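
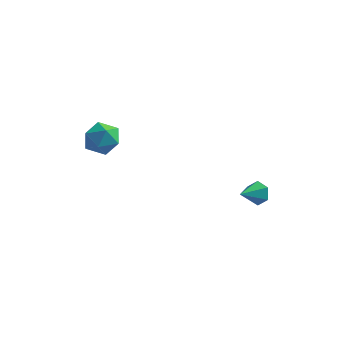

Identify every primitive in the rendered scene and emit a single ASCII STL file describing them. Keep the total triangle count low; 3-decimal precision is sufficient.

solid 
facet normal 0.009 0.838 0.546
outer loop
vertex -4.128 -2.05 3.21
vertex -4.282 -2.698 4.207
vertex -3.175 -2.455 3.815
endloop
endfacet
facet normal 0.412 0.910 -0.039
outer loop
vertex -4.128 -2.05 3.21
vertex -3.175 -2.455 3.815
vertex -3.188 -2.501 2.618
endloop
endfacet
facet normal -0.002 0.794 -0.608
outer loop
vertex -4.128 -2.05 3.21
vertex -3.188 -2.501 2.618
vertex -4.302 -2.772 2.269
endloop
endfacet
facet normal -0.662 0.649 -0.375
outer loop
vertex -4.128 -2.05 3.21
vertex -4.302 -2.772 2.269
vertex -4.978 -2.894 3.251
endloop
endfacet
facet normal -0.655 0.676 0.338
outer loop
vertex -4.128 -2.05 3.21
vertex -4.978 -2.894 3.251
vertex -4.282 -2.698 4.207
endloop
endfacet
facet normal 0.914 0.404 -0.025
outer loop
vertex -3.188 -2.501 2.618
vertex -3.175 -2.455 3.815
vertex -2.762 -3.426 3.249
endloop
endfacet
facet normal 0.263 0.287 0.921
outer loop
vertex -3.175 -2.455 3.815
vertex -4.282 -2.698 4.207
vertex -3.438 -3.548 4.231
endloop
endfacet
facet normal -0.811 0.026 0.585
outer loop
vertex -4.282 -2.698 4.207
vertex -4.978 -2.894 3.251
vertex -4.552 -3.819 3.882
endloop
endfacet
facet normal -0.822 -0.018 -0.568
outer loop
vertex -4.978 -2.894 3.251
vertex -4.302 -2.772 2.269
vertex -4.565 -3.865 2.685
endloop
endfacet
facet normal 0.244 0.215 -0.946
outer loop
vertex -4.302 -2.772 2.269
vertex -3.188 -2.501 2.618
vertex -3.458 -3.622 2.293
endloop
endfacet
facet normal 0.662 -0.649 0.375
outer loop
vertex -3.612 -4.27 3.29
vertex -2.762 -3.426 3.249
vertex -3.438 -3.548 4.231
endloop
endfacet
facet normal 0.002 -0.794 0.608
outer loop
vertex -3.612 -4.27 3.29
vertex -3.438 -3.548 4.231
vertex -4.552 -3.819 3.882
endloop
endfacet
facet normal -0.412 -0.910 0.039
outer loop
vertex -3.612 -4.27 3.29
vertex -4.552 -3.819 3.882
vertex -4.565 -3.865 2.685
endloop
endfacet
facet normal -0.009 -0.838 -0.546
outer loop
vertex -3.612 -4.27 3.29
vertex -4.565 -3.865 2.685
vertex -3.458 -3.622 2.293
endloop
endfacet
facet normal 0.655 -0.676 -0.338
outer loop
vertex -3.612 -4.27 3.29
vertex -3.458 -3.622 2.293
vertex -2.762 -3.426 3.249
endloop
endfacet
facet normal 0.822 0.018 0.568
outer loop
vertex -3.438 -3.548 4.231
vertex -2.762 -3.426 3.249
vertex -3.175 -2.455 3.815
endloop
endfacet
facet normal -0.244 -0.215 0.946
outer loop
vertex -4.552 -3.819 3.882
vertex -3.438 -3.548 4.231
vertex -4.282 -2.698 4.207
endloop
endfacet
facet normal -0.914 -0.404 0.025
outer loop
vertex -4.565 -3.865 2.685
vertex -4.552 -3.819 3.882
vertex -4.978 -2.894 3.251
endloop
endfacet
facet normal -0.263 -0.287 -0.921
outer loop
vertex -3.458 -3.622 2.293
vertex -4.565 -3.865 2.685
vertex -4.302 -2.772 2.269
endloop
endfacet
facet normal 0.811 -0.026 -0.585
outer loop
vertex -2.762 -3.426 3.249
vertex -3.458 -3.622 2.293
vertex -3.188 -2.501 2.618
endloop
endfacet
facet normal 0.383 0.838 -0.389
outer loop
vertex 4.276 1.658 -1.945
vertex 3.679 1.644 -2.563
vertex 3.524 2.058 -1.825
endloop
endfacet
facet normal 0.109 -0.092 0.990
outer loop
vertex 4.276 1.658 -1.945
vertex 3.524 2.058 -1.825
vertex 3.061 0.296 -1.937
endloop
endfacet
facet normal 0.384 0.837 -0.389
outer loop
vertex 3.524 2.058 -1.825
vertex 3.679 1.644 -2.563
vertex 2.927 2.044 -2.444
endloop
endfacet
facet normal -0.714 0.144 0.685
outer loop
vertex 3.524 2.058 -1.825
vertex 2.927 2.044 -2.444
vertex 3.061 0.296 -1.937
endloop
endfacet
facet normal 0.384 0.837 -0.389
outer loop
vertex 2.927 2.044 -2.444
vertex 3.679 1.644 -2.563
vertex 3.082 1.63 -3.182
endloop
endfacet
facet normal -0.983 -0.116 -0.141
outer loop
vertex 2.927 2.044 -2.444
vertex 3.082 1.63 -3.182
vertex 3.061 0.296 -1.937
endloop
endfacet
facet normal 0.384 0.837 -0.389
outer loop
vertex 3.082 1.63 -3.182
vertex 3.679 1.644 -2.563
vertex 3.834 1.23 -3.301
endloop
endfacet
facet normal -0.431 -0.612 -0.663
outer loop
vertex 3.082 1.63 -3.182
vertex 3.834 1.23 -3.301
vertex 3.061 0.296 -1.937
endloop
endfacet
facet normal 0.384 0.837 -0.389
outer loop
vertex 3.834 1.23 -3.301
vertex 3.679 1.644 -2.563
vertex 4.431 1.244 -2.682
endloop
endfacet
facet normal 0.392 -0.847 -0.358
outer loop
vertex 3.834 1.23 -3.301
vertex 4.431 1.244 -2.682
vertex 3.061 0.296 -1.937
endloop
endfacet
facet normal 0.384 0.837 -0.390
outer loop
vertex 4.431 1.244 -2.682
vertex 3.679 1.644 -2.563
vertex 4.276 1.658 -1.945
endloop
endfacet
facet normal 0.661 -0.587 0.468
outer loop
vertex 4.431 1.244 -2.682
vertex 4.276 1.658 -1.945
vertex 3.061 0.296 -1.937
endloop
endfacet

endsolid


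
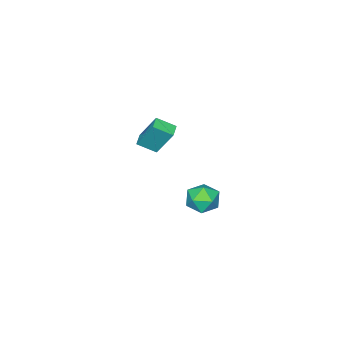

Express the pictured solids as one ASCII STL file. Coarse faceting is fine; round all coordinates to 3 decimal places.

solid 
facet normal -0.848 -0.499 0.178
outer loop
vertex -1.596 -3.066 1.109
vertex -2.243 -2.176 0.517
vertex -1.37 -4.083 -0.668
endloop
endfacet
facet normal 0.518 -0.713 0.474
outer loop
vertex -0.657 -3.664 -0.817
vertex -1.596 -3.066 1.109
vertex -1.37 -4.083 -0.668
endloop
endfacet
facet normal -0.849 -0.499 0.177
outer loop
vertex -1.37 -4.083 -0.668
vertex -2.243 -2.176 0.517
vertex -2.017 -3.192 -1.26
endloop
endfacet
facet normal 0.110 -0.494 -0.863
outer loop
vertex -2.017 -3.192 -1.26
vertex -0.657 -3.664 -0.817
vertex -1.37 -4.083 -0.668
endloop
endfacet
facet normal -0.110 0.494 0.863
outer loop
vertex -1.596 -3.066 1.109
vertex -1.53 -1.757 0.368
vertex -2.243 -2.176 0.517
endloop
endfacet
facet normal 0.517 -0.713 0.473
outer loop
vertex -0.883 -2.648 0.96
vertex -1.596 -3.066 1.109
vertex -0.657 -3.664 -0.817
endloop
endfacet
facet normal -0.109 0.494 0.863
outer loop
vertex -0.883 -2.648 0.96
vertex -1.53 -1.757 0.368
vertex -1.596 -3.066 1.109
endloop
endfacet
facet normal -0.518 0.713 -0.473
outer loop
vertex -2.243 -2.176 0.517
vertex -1.53 -1.757 0.368
vertex -2.017 -3.192 -1.26
endloop
endfacet
facet normal 0.109 -0.494 -0.862
outer loop
vertex -1.304 -2.774 -1.409
vertex -0.657 -3.664 -0.817
vertex -2.017 -3.192 -1.26
endloop
endfacet
facet normal -0.517 0.713 -0.474
outer loop
vertex -2.017 -3.192 -1.26
vertex -1.53 -1.757 0.368
vertex -1.304 -2.774 -1.409
endloop
endfacet
facet normal 0.848 0.499 -0.177
outer loop
vertex -1.304 -2.774 -1.409
vertex -0.883 -2.648 0.96
vertex -0.657 -3.664 -0.817
endloop
endfacet
facet normal 0.849 0.498 -0.177
outer loop
vertex -1.53 -1.757 0.368
vertex -0.883 -2.648 0.96
vertex -1.304 -2.774 -1.409
endloop
endfacet
facet normal -0.338 0.933 0.125
outer loop
vertex 2.141 4.572 -0.002
vertex 1.763 4.318 0.875
vertex 2.688 4.661 0.816
endloop
endfacet
facet normal 0.256 0.928 -0.272
outer loop
vertex 2.141 4.572 -0.002
vertex 2.688 4.661 0.816
vertex 3.093 4.306 -0.013
endloop
endfacet
facet normal 0.135 0.519 -0.844
outer loop
vertex 2.141 4.572 -0.002
vertex 3.093 4.306 -0.013
vertex 2.418 3.745 -0.466
endloop
endfacet
facet normal -0.532 0.272 -0.802
outer loop
vertex 2.141 4.572 -0.002
vertex 2.418 3.745 -0.466
vertex 1.596 3.752 0.082
endloop
endfacet
facet normal -0.825 0.528 -0.203
outer loop
vertex 2.141 4.572 -0.002
vertex 1.596 3.752 0.082
vertex 1.763 4.318 0.875
endloop
endfacet
facet normal 0.774 0.623 0.111
outer loop
vertex 3.093 4.306 -0.013
vertex 2.688 4.661 0.816
vertex 3.304 3.888 0.858
endloop
endfacet
facet normal -0.186 0.630 0.754
outer loop
vertex 2.688 4.661 0.816
vertex 1.763 4.318 0.875
vertex 2.482 3.895 1.406
endloop
endfacet
facet normal -0.974 -0.026 0.224
outer loop
vertex 1.763 4.318 0.875
vertex 1.596 3.752 0.082
vertex 1.807 3.334 0.953
endloop
endfacet
facet normal -0.501 -0.440 -0.746
outer loop
vertex 1.596 3.752 0.082
vertex 2.418 3.745 -0.466
vertex 2.212 2.979 0.124
endloop
endfacet
facet normal 0.579 -0.039 -0.815
outer loop
vertex 2.418 3.745 -0.466
vertex 3.093 4.306 -0.013
vertex 3.137 3.322 0.065
endloop
endfacet
facet normal 0.532 -0.272 0.802
outer loop
vertex 2.759 3.068 0.942
vertex 3.304 3.888 0.858
vertex 2.482 3.895 1.406
endloop
endfacet
facet normal -0.135 -0.519 0.844
outer loop
vertex 2.759 3.068 0.942
vertex 2.482 3.895 1.406
vertex 1.807 3.334 0.953
endloop
endfacet
facet normal -0.256 -0.928 0.272
outer loop
vertex 2.759 3.068 0.942
vertex 1.807 3.334 0.953
vertex 2.212 2.979 0.124
endloop
endfacet
facet normal 0.338 -0.933 -0.125
outer loop
vertex 2.759 3.068 0.942
vertex 2.212 2.979 0.124
vertex 3.137 3.322 0.065
endloop
endfacet
facet normal 0.825 -0.528 0.203
outer loop
vertex 2.759 3.068 0.942
vertex 3.137 3.322 0.065
vertex 3.304 3.888 0.858
endloop
endfacet
facet normal 0.501 0.440 0.746
outer loop
vertex 2.482 3.895 1.406
vertex 3.304 3.888 0.858
vertex 2.688 4.661 0.816
endloop
endfacet
facet normal -0.579 0.039 0.815
outer loop
vertex 1.807 3.334 0.953
vertex 2.482 3.895 1.406
vertex 1.763 4.318 0.875
endloop
endfacet
facet normal -0.774 -0.623 -0.111
outer loop
vertex 2.212 2.979 0.124
vertex 1.807 3.334 0.953
vertex 1.596 3.752 0.082
endloop
endfacet
facet normal 0.186 -0.630 -0.754
outer loop
vertex 3.137 3.322 0.065
vertex 2.212 2.979 0.124
vertex 2.418 3.745 -0.466
endloop
endfacet
facet normal 0.974 0.026 -0.224
outer loop
vertex 3.304 3.888 0.858
vertex 3.137 3.322 0.065
vertex 3.093 4.306 -0.013
endloop
endfacet

endsolid


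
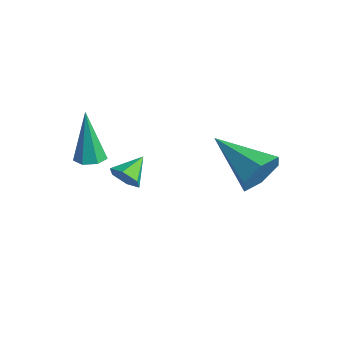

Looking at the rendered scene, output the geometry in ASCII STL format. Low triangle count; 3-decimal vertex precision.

solid 
facet normal 0.157 -0.012 -0.988
outer loop
vertex 0.543 -3.856 1.046
vertex 0.214 -3.382 0.988
vertex 0.785 -3.416 1.079
endloop
endfacet
facet normal 0.799 -0.468 0.378
outer loop
vertex 0.543 -3.856 1.046
vertex 0.785 -3.416 1.079
vertex -0.114 -3.358 3.052
endloop
endfacet
facet normal 0.157 -0.011 -0.988
outer loop
vertex 0.785 -3.416 1.079
vertex 0.214 -3.382 0.988
vertex 0.597 -2.951 1.044
endloop
endfacet
facet normal 0.849 0.372 0.376
outer loop
vertex 0.785 -3.416 1.079
vertex 0.597 -2.951 1.044
vertex -0.114 -3.358 3.052
endloop
endfacet
facet normal 0.158 -0.012 -0.987
outer loop
vertex 0.597 -2.951 1.044
vertex 0.214 -3.382 0.988
vertex 0.12 -2.81 0.966
endloop
endfacet
facet normal 0.232 0.934 0.271
outer loop
vertex 0.597 -2.951 1.044
vertex 0.12 -2.81 0.966
vertex -0.114 -3.358 3.052
endloop
endfacet
facet normal 0.157 -0.012 -0.988
outer loop
vertex 0.12 -2.81 0.966
vertex 0.214 -3.382 0.988
vertex -0.287 -3.101 0.905
endloop
endfacet
facet normal -0.590 0.795 0.143
outer loop
vertex 0.12 -2.81 0.966
vertex -0.287 -3.101 0.905
vertex -0.114 -3.358 3.052
endloop
endfacet
facet normal 0.156 -0.013 -0.988
outer loop
vertex -0.287 -3.101 0.905
vertex 0.214 -3.382 0.988
vertex -0.317 -3.603 0.907
endloop
endfacet
facet normal -0.994 0.060 0.087
outer loop
vertex -0.287 -3.101 0.905
vertex -0.317 -3.603 0.907
vertex -0.114 -3.358 3.052
endloop
endfacet
facet normal 0.155 -0.011 -0.988
outer loop
vertex -0.317 -3.603 0.907
vertex 0.214 -3.382 0.988
vertex 0.053 -3.939 0.969
endloop
endfacet
facet normal -0.678 -0.720 0.146
outer loop
vertex -0.317 -3.603 0.907
vertex 0.053 -3.939 0.969
vertex -0.114 -3.358 3.052
endloop
endfacet
facet normal 0.157 -0.012 -0.988
outer loop
vertex 0.053 -3.939 0.969
vertex 0.214 -3.382 0.988
vertex 0.543 -3.856 1.046
endloop
endfacet
facet normal 0.118 -0.954 0.276
outer loop
vertex 0.053 -3.939 0.969
vertex 0.543 -3.856 1.046
vertex -0.114 -3.358 3.052
endloop
endfacet
facet normal 0.892 0.282 -0.354
outer loop
vertex 4.647 0.418 2.066
vertex 4.258 0.684 1.299
vertex 4.347 1.262 1.983
endloop
endfacet
facet normal -0.016 0.092 0.996
outer loop
vertex 4.647 0.418 2.066
vertex 4.347 1.262 1.983
vertex 2.342 0.076 2.061
endloop
endfacet
facet normal 0.892 0.282 -0.354
outer loop
vertex 4.347 1.262 1.983
vertex 4.258 0.684 1.299
vertex 3.958 1.528 1.216
endloop
endfacet
facet normal -0.432 0.762 0.483
outer loop
vertex 4.347 1.262 1.983
vertex 3.958 1.528 1.216
vertex 2.342 0.076 2.061
endloop
endfacet
facet normal 0.892 0.282 -0.354
outer loop
vertex 3.958 1.528 1.216
vertex 4.258 0.684 1.299
vertex 3.87 0.95 0.533
endloop
endfacet
facet normal -0.720 0.573 -0.392
outer loop
vertex 3.958 1.528 1.216
vertex 3.87 0.95 0.533
vertex 2.342 0.076 2.061
endloop
endfacet
facet normal 0.892 0.282 -0.354
outer loop
vertex 3.87 0.95 0.533
vertex 4.258 0.684 1.299
vertex 4.17 0.105 0.616
endloop
endfacet
facet normal -0.592 -0.284 -0.754
outer loop
vertex 3.87 0.95 0.533
vertex 4.17 0.105 0.616
vertex 2.342 0.076 2.061
endloop
endfacet
facet normal 0.891 0.283 -0.354
outer loop
vertex 4.17 0.105 0.616
vertex 4.258 0.684 1.299
vertex 4.559 -0.161 1.382
endloop
endfacet
facet normal -0.176 -0.954 -0.242
outer loop
vertex 4.17 0.105 0.616
vertex 4.559 -0.161 1.382
vertex 2.342 0.076 2.061
endloop
endfacet
facet normal 0.891 0.283 -0.354
outer loop
vertex 4.559 -0.161 1.382
vertex 4.258 0.684 1.299
vertex 4.647 0.418 2.066
endloop
endfacet
facet normal 0.112 -0.766 0.634
outer loop
vertex 4.559 -0.161 1.382
vertex 4.647 0.418 2.066
vertex 2.342 0.076 2.061
endloop
endfacet
facet normal 0.334 -0.827 -0.452
outer loop
vertex 0.437 -1.695 -1.033
vertex 0.077 -2.053 -0.643
vertex -0.162 -1.846 -1.199
endloop
endfacet
facet normal -0.051 0.824 -0.564
outer loop
vertex 0.437 -1.695 -1.033
vertex -0.162 -1.846 -1.199
vertex -0.297 -1.127 -0.137
endloop
endfacet
facet normal 0.334 -0.827 -0.452
outer loop
vertex -0.162 -1.846 -1.199
vertex 0.077 -2.053 -0.643
vertex -0.522 -2.204 -0.809
endloop
endfacet
facet normal -0.826 0.412 -0.384
outer loop
vertex -0.162 -1.846 -1.199
vertex -0.522 -2.204 -0.809
vertex -0.297 -1.127 -0.137
endloop
endfacet
facet normal 0.334 -0.827 -0.452
outer loop
vertex -0.522 -2.204 -0.809
vertex 0.077 -2.053 -0.643
vertex -0.283 -2.411 -0.253
endloop
endfacet
facet normal -0.924 -0.044 0.381
outer loop
vertex -0.522 -2.204 -0.809
vertex -0.283 -2.411 -0.253
vertex -0.297 -1.127 -0.137
endloop
endfacet
facet normal 0.333 -0.827 -0.452
outer loop
vertex -0.283 -2.411 -0.253
vertex 0.077 -2.053 -0.643
vertex 0.317 -2.26 -0.087
endloop
endfacet
facet normal -0.244 -0.090 0.965
outer loop
vertex -0.283 -2.411 -0.253
vertex 0.317 -2.26 -0.087
vertex -0.297 -1.127 -0.137
endloop
endfacet
facet normal 0.335 -0.827 -0.452
outer loop
vertex 0.317 -2.26 -0.087
vertex 0.077 -2.053 -0.643
vertex 0.676 -1.902 -0.476
endloop
endfacet
facet normal 0.530 0.322 0.785
outer loop
vertex 0.317 -2.26 -0.087
vertex 0.676 -1.902 -0.476
vertex -0.297 -1.127 -0.137
endloop
endfacet
facet normal 0.334 -0.828 -0.451
outer loop
vertex 0.676 -1.902 -0.476
vertex 0.077 -2.053 -0.643
vertex 0.437 -1.695 -1.033
endloop
endfacet
facet normal 0.627 0.779 0.020
outer loop
vertex 0.676 -1.902 -0.476
vertex 0.437 -1.695 -1.033
vertex -0.297 -1.127 -0.137
endloop
endfacet

endsolid


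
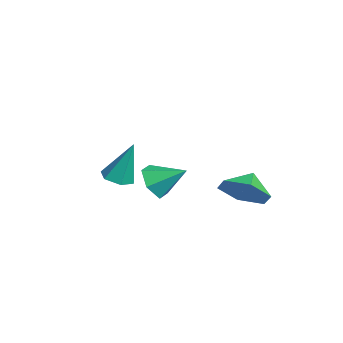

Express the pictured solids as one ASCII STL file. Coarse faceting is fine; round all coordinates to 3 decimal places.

solid 
facet normal 0.623 -0.500 -0.601
outer loop
vertex 0.154 3.694 -1.718
vertex -0.627 3.652 -2.492
vertex 0.077 4.497 -2.466
endloop
endfacet
facet normal 0.168 0.680 0.713
outer loop
vertex 0.154 3.694 -1.718
vertex 0.077 4.497 -2.466
vertex -1.293 4.188 -1.848
endloop
endfacet
facet normal 0.623 -0.500 -0.601
outer loop
vertex 0.077 4.497 -2.466
vertex -0.627 3.652 -2.492
vertex -0.704 4.455 -3.24
endloop
endfacet
facet normal -0.168 0.979 0.117
outer loop
vertex 0.077 4.497 -2.466
vertex -0.704 4.455 -3.24
vertex -1.293 4.188 -1.848
endloop
endfacet
facet normal 0.622 -0.501 -0.602
outer loop
vertex -0.704 4.455 -3.24
vertex -0.627 3.652 -2.492
vertex -1.408 3.611 -3.265
endloop
endfacet
facet normal -0.750 0.632 -0.196
outer loop
vertex -0.704 4.455 -3.24
vertex -1.408 3.611 -3.265
vertex -1.293 4.188 -1.848
endloop
endfacet
facet normal 0.622 -0.500 -0.602
outer loop
vertex -1.408 3.611 -3.265
vertex -0.627 3.652 -2.492
vertex -1.331 2.808 -2.518
endloop
endfacet
facet normal -0.996 -0.015 0.087
outer loop
vertex -1.408 3.611 -3.265
vertex -1.331 2.808 -2.518
vertex -1.293 4.188 -1.848
endloop
endfacet
facet normal 0.622 -0.501 -0.602
outer loop
vertex -1.331 2.808 -2.518
vertex -0.627 3.652 -2.492
vertex -0.55 2.849 -1.744
endloop
endfacet
facet normal -0.660 -0.313 0.683
outer loop
vertex -1.331 2.808 -2.518
vertex -0.55 2.849 -1.744
vertex -1.293 4.188 -1.848
endloop
endfacet
facet normal 0.623 -0.500 -0.601
outer loop
vertex -0.55 2.849 -1.744
vertex -0.627 3.652 -2.492
vertex 0.154 3.694 -1.718
endloop
endfacet
facet normal -0.078 0.034 0.996
outer loop
vertex -0.55 2.849 -1.744
vertex 0.154 3.694 -1.718
vertex -1.293 4.188 -1.848
endloop
endfacet
facet normal -0.083 -0.326 -0.942
outer loop
vertex 0.211 -0.684 -1.132
vertex -0.103 -1.223 -0.918
vertex -0.446 -0.682 -1.075
endloop
endfacet
facet normal 0.001 1.000 -0.025
outer loop
vertex 0.211 -0.684 -1.132
vertex -0.446 -0.682 -1.075
vertex 0.043 -0.637 0.778
endloop
endfacet
facet normal -0.082 -0.325 -0.942
outer loop
vertex -0.446 -0.682 -1.075
vertex -0.103 -1.223 -0.918
vertex -0.761 -1.222 -0.861
endloop
endfacet
facet normal -0.810 0.552 0.200
outer loop
vertex -0.446 -0.682 -1.075
vertex -0.761 -1.222 -0.861
vertex 0.043 -0.637 0.778
endloop
endfacet
facet normal -0.082 -0.325 -0.942
outer loop
vertex -0.761 -1.222 -0.861
vertex -0.103 -1.223 -0.918
vertex -0.418 -1.763 -0.704
endloop
endfacet
facet normal -0.786 -0.350 0.510
outer loop
vertex -0.761 -1.222 -0.861
vertex -0.418 -1.763 -0.704
vertex 0.043 -0.637 0.778
endloop
endfacet
facet normal -0.081 -0.326 -0.942
outer loop
vertex -0.418 -1.763 -0.704
vertex -0.103 -1.223 -0.918
vertex 0.24 -1.765 -0.76
endloop
endfacet
facet normal 0.048 -0.802 0.595
outer loop
vertex -0.418 -1.763 -0.704
vertex 0.24 -1.765 -0.76
vertex 0.043 -0.637 0.778
endloop
endfacet
facet normal -0.081 -0.326 -0.942
outer loop
vertex 0.24 -1.765 -0.76
vertex -0.103 -1.223 -0.918
vertex 0.554 -1.225 -0.974
endloop
endfacet
facet normal 0.859 -0.353 0.369
outer loop
vertex 0.24 -1.765 -0.76
vertex 0.554 -1.225 -0.974
vertex 0.043 -0.637 0.778
endloop
endfacet
facet normal -0.081 -0.327 -0.942
outer loop
vertex 0.554 -1.225 -0.974
vertex -0.103 -1.223 -0.918
vertex 0.211 -0.684 -1.132
endloop
endfacet
facet normal 0.835 0.547 0.060
outer loop
vertex 0.554 -1.225 -0.974
vertex 0.211 -0.684 -1.132
vertex 0.043 -0.637 0.778
endloop
endfacet
facet normal -0.397 -0.761 -0.514
outer loop
vertex -2.974 0.971 -3.688
vertex -3.644 0.917 -3.09
vertex -3.727 1.448 -3.812
endloop
endfacet
facet normal 0.519 0.686 -0.510
outer loop
vertex -2.974 0.971 -3.688
vertex -3.727 1.448 -3.812
vertex -3.056 2.043 -2.33
endloop
endfacet
facet normal -0.397 -0.761 -0.514
outer loop
vertex -3.727 1.448 -3.812
vertex -3.644 0.917 -3.09
vertex -4.397 1.394 -3.214
endloop
endfacet
facet normal -0.290 0.926 -0.241
outer loop
vertex -3.727 1.448 -3.812
vertex -4.397 1.394 -3.214
vertex -3.056 2.043 -2.33
endloop
endfacet
facet normal -0.397 -0.761 -0.514
outer loop
vertex -4.397 1.394 -3.214
vertex -3.644 0.917 -3.09
vertex -4.314 0.863 -2.492
endloop
endfacet
facet normal -0.623 0.594 0.509
outer loop
vertex -4.397 1.394 -3.214
vertex -4.314 0.863 -2.492
vertex -3.056 2.043 -2.33
endloop
endfacet
facet normal -0.397 -0.761 -0.514
outer loop
vertex -4.314 0.863 -2.492
vertex -3.644 0.917 -3.09
vertex -3.561 0.386 -2.368
endloop
endfacet
facet normal -0.148 0.023 0.989
outer loop
vertex -4.314 0.863 -2.492
vertex -3.561 0.386 -2.368
vertex -3.056 2.043 -2.33
endloop
endfacet
facet normal -0.397 -0.761 -0.514
outer loop
vertex -3.561 0.386 -2.368
vertex -3.644 0.917 -3.09
vertex -2.891 0.44 -2.966
endloop
endfacet
facet normal 0.660 -0.218 0.719
outer loop
vertex -3.561 0.386 -2.368
vertex -2.891 0.44 -2.966
vertex -3.056 2.043 -2.33
endloop
endfacet
facet normal -0.397 -0.761 -0.514
outer loop
vertex -2.891 0.44 -2.966
vertex -3.644 0.917 -3.09
vertex -2.974 0.971 -3.688
endloop
endfacet
facet normal 0.993 0.114 -0.030
outer loop
vertex -2.891 0.44 -2.966
vertex -2.974 0.971 -3.688
vertex -3.056 2.043 -2.33
endloop
endfacet

endsolid


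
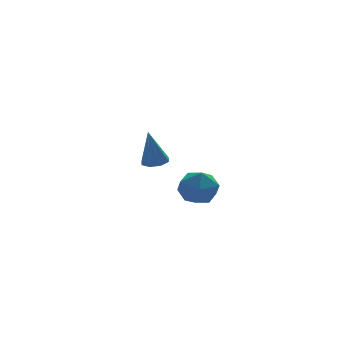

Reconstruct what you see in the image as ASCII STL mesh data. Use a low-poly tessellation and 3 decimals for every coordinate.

solid 
facet normal 0.193 0.061 -0.979
outer loop
vertex 1.459 2.61 -2.949
vertex 1.039 2.991 -3.008
vertex 1.598 3.021 -2.896
endloop
endfacet
facet normal 0.826 -0.338 0.452
outer loop
vertex 1.459 2.61 -2.949
vertex 1.598 3.021 -2.896
vertex 0.721 2.889 -1.392
endloop
endfacet
facet normal 0.193 0.063 -0.979
outer loop
vertex 1.598 3.021 -2.896
vertex 1.039 2.991 -3.008
vertex 1.409 3.414 -2.908
endloop
endfacet
facet normal 0.780 0.390 0.489
outer loop
vertex 1.598 3.021 -2.896
vertex 1.409 3.414 -2.908
vertex 0.721 2.889 -1.392
endloop
endfacet
facet normal 0.194 0.062 -0.979
outer loop
vertex 1.409 3.414 -2.908
vertex 1.039 2.991 -3.008
vertex 1.004 3.56 -2.979
endloop
endfacet
facet normal 0.244 0.877 0.414
outer loop
vertex 1.409 3.414 -2.908
vertex 1.004 3.56 -2.979
vertex 0.721 2.889 -1.392
endloop
endfacet
facet normal 0.192 0.062 -0.980
outer loop
vertex 1.004 3.56 -2.979
vertex 1.039 2.991 -3.008
vertex 0.62 3.372 -3.066
endloop
endfacet
facet normal -0.472 0.839 0.271
outer loop
vertex 1.004 3.56 -2.979
vertex 0.62 3.372 -3.066
vertex 0.721 2.889 -1.392
endloop
endfacet
facet normal 0.193 0.063 -0.979
outer loop
vertex 0.62 3.372 -3.066
vertex 1.039 2.991 -3.008
vertex 0.481 2.962 -3.12
endloop
endfacet
facet normal -0.943 0.301 0.144
outer loop
vertex 0.62 3.372 -3.066
vertex 0.481 2.962 -3.12
vertex 0.721 2.889 -1.392
endloop
endfacet
facet normal 0.193 0.063 -0.979
outer loop
vertex 0.481 2.962 -3.12
vertex 1.039 2.991 -3.008
vertex 0.67 2.569 -3.108
endloop
endfacet
facet normal -0.897 -0.428 0.107
outer loop
vertex 0.481 2.962 -3.12
vertex 0.67 2.569 -3.108
vertex 0.721 2.889 -1.392
endloop
endfacet
facet normal 0.194 0.062 -0.979
outer loop
vertex 0.67 2.569 -3.108
vertex 1.039 2.991 -3.008
vertex 1.075 2.423 -3.037
endloop
endfacet
facet normal -0.361 -0.915 0.181
outer loop
vertex 0.67 2.569 -3.108
vertex 1.075 2.423 -3.037
vertex 0.721 2.889 -1.392
endloop
endfacet
facet normal 0.194 0.062 -0.979
outer loop
vertex 1.075 2.423 -3.037
vertex 1.039 2.991 -3.008
vertex 1.459 2.61 -2.949
endloop
endfacet
facet normal 0.353 -0.878 0.325
outer loop
vertex 1.075 2.423 -3.037
vertex 1.459 2.61 -2.949
vertex 0.721 2.889 -1.392
endloop
endfacet
facet normal -0.449 -0.517 0.729
outer loop
vertex 0.255 -1.938 -2.164
vertex 0.74 -2.636 -2.36
vertex 1.026 -2.057 -1.773
endloop
endfacet
facet normal -0.423 0.180 0.888
outer loop
vertex 0.255 -1.938 -2.164
vertex 1.026 -2.057 -1.773
vertex 0.793 -1.261 -2.045
endloop
endfacet
facet normal -0.758 0.537 0.370
outer loop
vertex 0.255 -1.938 -2.164
vertex 0.793 -1.261 -2.045
vertex 0.363 -1.348 -2.799
endloop
endfacet
facet normal -0.992 0.063 -0.110
outer loop
vertex 0.255 -1.938 -2.164
vertex 0.363 -1.348 -2.799
vertex 0.33 -2.199 -2.993
endloop
endfacet
facet normal -0.801 -0.588 0.113
outer loop
vertex 0.255 -1.938 -2.164
vertex 0.33 -2.199 -2.993
vertex 0.74 -2.636 -2.36
endloop
endfacet
facet normal 0.263 0.380 0.887
outer loop
vertex 0.793 -1.261 -2.045
vertex 1.026 -2.057 -1.773
vertex 1.61 -1.541 -2.167
endloop
endfacet
facet normal 0.218 -0.746 0.629
outer loop
vertex 1.026 -2.057 -1.773
vertex 0.74 -2.636 -2.36
vertex 1.577 -2.392 -2.361
endloop
endfacet
facet normal -0.350 -0.861 -0.368
outer loop
vertex 0.74 -2.636 -2.36
vertex 0.33 -2.199 -2.993
vertex 1.147 -2.479 -3.115
endloop
endfacet
facet normal -0.659 0.191 -0.727
outer loop
vertex 0.33 -2.199 -2.993
vertex 0.363 -1.348 -2.799
vertex 0.914 -1.683 -3.387
endloop
endfacet
facet normal -0.279 0.959 0.049
outer loop
vertex 0.363 -1.348 -2.799
vertex 0.793 -1.261 -2.045
vertex 1.2 -1.104 -2.8
endloop
endfacet
facet normal 0.992 -0.063 0.110
outer loop
vertex 1.685 -1.802 -2.996
vertex 1.61 -1.541 -2.167
vertex 1.577 -2.392 -2.361
endloop
endfacet
facet normal 0.758 -0.537 -0.370
outer loop
vertex 1.685 -1.802 -2.996
vertex 1.577 -2.392 -2.361
vertex 1.147 -2.479 -3.115
endloop
endfacet
facet normal 0.423 -0.180 -0.888
outer loop
vertex 1.685 -1.802 -2.996
vertex 1.147 -2.479 -3.115
vertex 0.914 -1.683 -3.387
endloop
endfacet
facet normal 0.449 0.517 -0.729
outer loop
vertex 1.685 -1.802 -2.996
vertex 0.914 -1.683 -3.387
vertex 1.2 -1.104 -2.8
endloop
endfacet
facet normal 0.801 0.588 -0.113
outer loop
vertex 1.685 -1.802 -2.996
vertex 1.2 -1.104 -2.8
vertex 1.61 -1.541 -2.167
endloop
endfacet
facet normal 0.659 -0.191 0.727
outer loop
vertex 1.577 -2.392 -2.361
vertex 1.61 -1.541 -2.167
vertex 1.026 -2.057 -1.773
endloop
endfacet
facet normal 0.279 -0.959 -0.049
outer loop
vertex 1.147 -2.479 -3.115
vertex 1.577 -2.392 -2.361
vertex 0.74 -2.636 -2.36
endloop
endfacet
facet normal -0.263 -0.380 -0.887
outer loop
vertex 0.914 -1.683 -3.387
vertex 1.147 -2.479 -3.115
vertex 0.33 -2.199 -2.993
endloop
endfacet
facet normal -0.218 0.746 -0.629
outer loop
vertex 1.2 -1.104 -2.8
vertex 0.914 -1.683 -3.387
vertex 0.363 -1.348 -2.799
endloop
endfacet
facet normal 0.350 0.861 0.368
outer loop
vertex 1.61 -1.541 -2.167
vertex 1.2 -1.104 -2.8
vertex 0.793 -1.261 -2.045
endloop
endfacet

endsolid


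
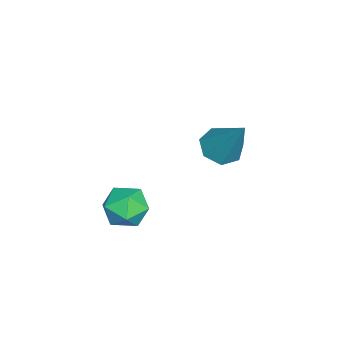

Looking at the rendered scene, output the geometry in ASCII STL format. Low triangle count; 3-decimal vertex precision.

solid 
facet normal -0.394 -0.421 -0.817
outer loop
vertex 0.867 0.656 -3.31
vertex 0.285 0.55 -2.975
vertex 0.47 1.091 -3.343
endloop
endfacet
facet normal 0.719 0.635 -0.281
outer loop
vertex 0.867 0.656 -3.31
vertex 0.47 1.091 -3.343
vertex 0.995 1.31 -1.505
endloop
endfacet
facet normal -0.394 -0.421 -0.817
outer loop
vertex 0.47 1.091 -3.343
vertex 0.285 0.55 -2.975
vertex -0.066 1.119 -3.099
endloop
endfacet
facet normal -0.002 0.993 -0.118
outer loop
vertex 0.47 1.091 -3.343
vertex -0.066 1.119 -3.099
vertex 0.995 1.31 -1.505
endloop
endfacet
facet normal -0.395 -0.421 -0.816
outer loop
vertex -0.066 1.119 -3.099
vertex 0.285 0.55 -2.975
vertex -0.338 0.719 -2.761
endloop
endfacet
facet normal -0.626 0.706 0.332
outer loop
vertex -0.066 1.119 -3.099
vertex -0.338 0.719 -2.761
vertex 0.995 1.31 -1.505
endloop
endfacet
facet normal -0.395 -0.422 -0.816
outer loop
vertex -0.338 0.719 -2.761
vertex 0.285 0.55 -2.975
vertex -0.141 0.192 -2.584
endloop
endfacet
facet normal -0.683 -0.010 0.730
outer loop
vertex -0.338 0.719 -2.761
vertex -0.141 0.192 -2.584
vertex 0.995 1.31 -1.505
endloop
endfacet
facet normal -0.394 -0.423 -0.816
outer loop
vertex -0.141 0.192 -2.584
vertex 0.285 0.55 -2.975
vertex 0.377 -0.065 -2.701
endloop
endfacet
facet normal -0.131 -0.617 0.776
outer loop
vertex -0.141 0.192 -2.584
vertex 0.377 -0.065 -2.701
vertex 0.995 1.31 -1.505
endloop
endfacet
facet normal -0.395 -0.423 -0.816
outer loop
vertex 0.377 -0.065 -2.701
vertex 0.285 0.55 -2.975
vertex 0.826 0.141 -3.025
endloop
endfacet
facet normal 0.616 -0.656 0.436
outer loop
vertex 0.377 -0.065 -2.701
vertex 0.826 0.141 -3.025
vertex 0.995 1.31 -1.505
endloop
endfacet
facet normal -0.394 -0.421 -0.817
outer loop
vertex 0.826 0.141 -3.025
vertex 0.285 0.55 -2.975
vertex 0.867 0.656 -3.31
endloop
endfacet
facet normal 0.995 -0.098 -0.035
outer loop
vertex 0.826 0.141 -3.025
vertex 0.867 0.656 -3.31
vertex 0.995 1.31 -1.505
endloop
endfacet
facet normal -0.004 0.919 -0.394
outer loop
vertex 3.844 -1.094 -3.715
vertex 3.15 -1.001 -3.49
vertex 3.708 -0.81 -3.05
endloop
endfacet
facet normal 0.651 0.737 -0.181
outer loop
vertex 3.844 -1.094 -3.715
vertex 3.708 -0.81 -3.05
vertex 4.245 -1.306 -3.136
endloop
endfacet
facet normal 0.837 0.143 -0.528
outer loop
vertex 3.844 -1.094 -3.715
vertex 4.245 -1.306 -3.136
vertex 4.019 -1.803 -3.629
endloop
endfacet
facet normal 0.297 -0.042 -0.954
outer loop
vertex 3.844 -1.094 -3.715
vertex 4.019 -1.803 -3.629
vertex 3.342 -1.615 -3.848
endloop
endfacet
facet normal -0.224 0.438 -0.871
outer loop
vertex 3.844 -1.094 -3.715
vertex 3.342 -1.615 -3.848
vertex 3.15 -1.001 -3.49
endloop
endfacet
facet normal 0.624 0.586 0.517
outer loop
vertex 4.245 -1.306 -3.136
vertex 3.708 -0.81 -3.05
vertex 3.798 -1.345 -2.552
endloop
endfacet
facet normal -0.439 0.882 0.174
outer loop
vertex 3.708 -0.81 -3.05
vertex 3.15 -1.001 -3.49
vertex 3.121 -1.157 -2.771
endloop
endfacet
facet normal -0.793 0.102 -0.600
outer loop
vertex 3.15 -1.001 -3.49
vertex 3.342 -1.615 -3.848
vertex 2.895 -1.654 -3.264
endloop
endfacet
facet normal 0.050 -0.676 -0.735
outer loop
vertex 3.342 -1.615 -3.848
vertex 4.019 -1.803 -3.629
vertex 3.432 -2.15 -3.35
endloop
endfacet
facet normal 0.925 -0.377 -0.044
outer loop
vertex 4.019 -1.803 -3.629
vertex 4.245 -1.306 -3.136
vertex 3.99 -1.959 -2.91
endloop
endfacet
facet normal -0.297 0.042 0.954
outer loop
vertex 3.296 -1.866 -2.685
vertex 3.798 -1.345 -2.552
vertex 3.121 -1.157 -2.771
endloop
endfacet
facet normal -0.837 -0.143 0.528
outer loop
vertex 3.296 -1.866 -2.685
vertex 3.121 -1.157 -2.771
vertex 2.895 -1.654 -3.264
endloop
endfacet
facet normal -0.651 -0.737 0.181
outer loop
vertex 3.296 -1.866 -2.685
vertex 2.895 -1.654 -3.264
vertex 3.432 -2.15 -3.35
endloop
endfacet
facet normal 0.004 -0.919 0.394
outer loop
vertex 3.296 -1.866 -2.685
vertex 3.432 -2.15 -3.35
vertex 3.99 -1.959 -2.91
endloop
endfacet
facet normal 0.224 -0.438 0.871
outer loop
vertex 3.296 -1.866 -2.685
vertex 3.99 -1.959 -2.91
vertex 3.798 -1.345 -2.552
endloop
endfacet
facet normal -0.050 0.676 0.735
outer loop
vertex 3.121 -1.157 -2.771
vertex 3.798 -1.345 -2.552
vertex 3.708 -0.81 -3.05
endloop
endfacet
facet normal -0.925 0.377 0.044
outer loop
vertex 2.895 -1.654 -3.264
vertex 3.121 -1.157 -2.771
vertex 3.15 -1.001 -3.49
endloop
endfacet
facet normal -0.624 -0.586 -0.517
outer loop
vertex 3.432 -2.15 -3.35
vertex 2.895 -1.654 -3.264
vertex 3.342 -1.615 -3.848
endloop
endfacet
facet normal 0.439 -0.882 -0.174
outer loop
vertex 3.99 -1.959 -2.91
vertex 3.432 -2.15 -3.35
vertex 4.019 -1.803 -3.629
endloop
endfacet
facet normal 0.793 -0.102 0.600
outer loop
vertex 3.798 -1.345 -2.552
vertex 3.99 -1.959 -2.91
vertex 4.245 -1.306 -3.136
endloop
endfacet

endsolid


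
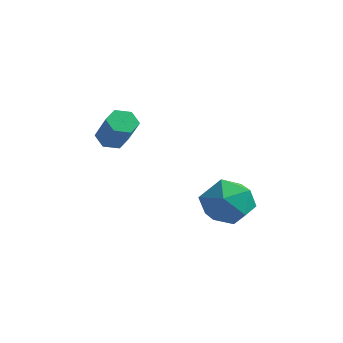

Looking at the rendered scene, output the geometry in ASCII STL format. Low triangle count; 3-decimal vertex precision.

solid 
facet normal -0.535 0.416 0.735
outer loop
vertex 1.845 3.322 -0.355
vertex 2.596 3.018 0.364
vertex 2.673 3.981 -0.125
endloop
endfacet
facet normal -0.638 0.761 0.118
outer loop
vertex 1.845 3.322 -0.355
vertex 2.673 3.981 -0.125
vertex 2.343 3.863 -1.15
endloop
endfacet
facet normal -0.887 0.290 -0.358
outer loop
vertex 1.845 3.322 -0.355
vertex 2.343 3.863 -1.15
vertex 2.062 2.827 -1.294
endloop
endfacet
facet normal -0.938 -0.345 -0.035
outer loop
vertex 1.845 3.322 -0.355
vertex 2.062 2.827 -1.294
vertex 2.219 2.305 -0.358
endloop
endfacet
facet normal -0.721 -0.267 0.640
outer loop
vertex 1.845 3.322 -0.355
vertex 2.219 2.305 -0.358
vertex 2.596 3.018 0.364
endloop
endfacet
facet normal -0.006 0.994 -0.113
outer loop
vertex 2.343 3.863 -1.15
vertex 2.673 3.981 -0.125
vertex 3.401 3.895 -0.922
endloop
endfacet
facet normal 0.161 0.437 0.885
outer loop
vertex 2.673 3.981 -0.125
vertex 2.596 3.018 0.364
vertex 3.558 3.373 0.014
endloop
endfacet
facet normal -0.137 -0.668 0.731
outer loop
vertex 2.596 3.018 0.364
vertex 2.219 2.305 -0.358
vertex 3.277 2.337 -0.13
endloop
endfacet
facet normal -0.489 -0.794 -0.361
outer loop
vertex 2.219 2.305 -0.358
vertex 2.062 2.827 -1.294
vertex 2.947 2.219 -1.155
endloop
endfacet
facet normal -0.407 0.233 -0.883
outer loop
vertex 2.062 2.827 -1.294
vertex 2.343 3.863 -1.15
vertex 3.024 3.182 -1.644
endloop
endfacet
facet normal 0.938 0.345 0.035
outer loop
vertex 3.775 2.878 -0.925
vertex 3.401 3.895 -0.922
vertex 3.558 3.373 0.014
endloop
endfacet
facet normal 0.887 -0.290 0.358
outer loop
vertex 3.775 2.878 -0.925
vertex 3.558 3.373 0.014
vertex 3.277 2.337 -0.13
endloop
endfacet
facet normal 0.638 -0.761 -0.118
outer loop
vertex 3.775 2.878 -0.925
vertex 3.277 2.337 -0.13
vertex 2.947 2.219 -1.155
endloop
endfacet
facet normal 0.535 -0.416 -0.735
outer loop
vertex 3.775 2.878 -0.925
vertex 2.947 2.219 -1.155
vertex 3.024 3.182 -1.644
endloop
endfacet
facet normal 0.721 0.267 -0.640
outer loop
vertex 3.775 2.878 -0.925
vertex 3.024 3.182 -1.644
vertex 3.401 3.895 -0.922
endloop
endfacet
facet normal 0.489 0.794 0.361
outer loop
vertex 3.558 3.373 0.014
vertex 3.401 3.895 -0.922
vertex 2.673 3.981 -0.125
endloop
endfacet
facet normal 0.407 -0.233 0.883
outer loop
vertex 3.277 2.337 -0.13
vertex 3.558 3.373 0.014
vertex 2.596 3.018 0.364
endloop
endfacet
facet normal 0.006 -0.994 0.113
outer loop
vertex 2.947 2.219 -1.155
vertex 3.277 2.337 -0.13
vertex 2.219 2.305 -0.358
endloop
endfacet
facet normal -0.161 -0.437 -0.885
outer loop
vertex 3.024 3.182 -1.644
vertex 2.947 2.219 -1.155
vertex 2.062 2.827 -1.294
endloop
endfacet
facet normal 0.137 0.668 -0.731
outer loop
vertex 3.401 3.895 -0.922
vertex 3.024 3.182 -1.644
vertex 2.343 3.863 -1.15
endloop
endfacet
facet normal -0.631 0.281 -0.723
outer loop
vertex 0.638 0.204 2.082
vertex 0.222 0.26 2.467
vertex 0.559 0.703 2.345
endloop
endfacet
facet normal 0.763 0.392 -0.514
outer loop
vertex 0.638 0.204 2.082
vertex 0.559 0.703 2.345
vertex 1.535 -0.195 3.108
endloop
endfacet
facet normal 0.763 0.394 -0.513
outer loop
vertex 1.535 -0.195 3.108
vertex 0.559 0.703 2.345
vertex 1.455 0.304 3.372
endloop
endfacet
facet normal 0.631 -0.282 0.723
outer loop
vertex 1.535 -0.195 3.108
vertex 1.455 0.304 3.372
vertex 1.118 -0.14 3.493
endloop
endfacet
facet normal -0.631 0.281 -0.723
outer loop
vertex 0.559 0.703 2.345
vertex 0.222 0.26 2.467
vertex 0.142 0.759 2.731
endloop
endfacet
facet normal 0.261 0.955 0.143
outer loop
vertex 0.559 0.703 2.345
vertex 0.142 0.759 2.731
vertex 1.455 0.304 3.372
endloop
endfacet
facet normal 0.260 0.955 0.145
outer loop
vertex 1.455 0.304 3.372
vertex 0.142 0.759 2.731
vertex 1.038 0.359 3.757
endloop
endfacet
facet normal 0.631 -0.282 0.723
outer loop
vertex 1.455 0.304 3.372
vertex 1.038 0.359 3.757
vertex 1.118 -0.14 3.493
endloop
endfacet
facet normal -0.631 0.282 -0.723
outer loop
vertex 0.142 0.759 2.731
vertex 0.222 0.26 2.467
vertex -0.195 0.315 2.852
endloop
endfacet
facet normal -0.503 0.561 0.658
outer loop
vertex 0.142 0.759 2.731
vertex -0.195 0.315 2.852
vertex 1.038 0.359 3.757
endloop
endfacet
facet normal -0.503 0.561 0.658
outer loop
vertex 1.038 0.359 3.757
vertex -0.195 0.315 2.852
vertex 0.702 -0.084 3.878
endloop
endfacet
facet normal 0.631 -0.281 0.723
outer loop
vertex 1.038 0.359 3.757
vertex 0.702 -0.084 3.878
vertex 1.118 -0.14 3.493
endloop
endfacet
facet normal -0.631 0.282 -0.723
outer loop
vertex -0.195 0.315 2.852
vertex 0.222 0.26 2.467
vertex -0.115 -0.184 2.588
endloop
endfacet
facet normal -0.762 -0.394 0.513
outer loop
vertex -0.195 0.315 2.852
vertex -0.115 -0.184 2.588
vertex 0.702 -0.084 3.878
endloop
endfacet
facet normal -0.763 -0.392 0.514
outer loop
vertex 0.702 -0.084 3.878
vertex -0.115 -0.184 2.588
vertex 0.781 -0.583 3.615
endloop
endfacet
facet normal 0.631 -0.281 0.723
outer loop
vertex 0.702 -0.084 3.878
vertex 0.781 -0.583 3.615
vertex 1.118 -0.14 3.493
endloop
endfacet
facet normal -0.631 0.282 -0.723
outer loop
vertex -0.115 -0.184 2.588
vertex 0.222 0.26 2.467
vertex 0.302 -0.239 2.203
endloop
endfacet
facet normal -0.259 -0.955 -0.145
outer loop
vertex -0.115 -0.184 2.588
vertex 0.302 -0.239 2.203
vertex 0.781 -0.583 3.615
endloop
endfacet
facet normal -0.261 -0.954 -0.144
outer loop
vertex 0.781 -0.583 3.615
vertex 0.302 -0.239 2.203
vertex 1.198 -0.639 3.229
endloop
endfacet
facet normal 0.631 -0.281 0.723
outer loop
vertex 0.781 -0.583 3.615
vertex 1.198 -0.639 3.229
vertex 1.118 -0.14 3.493
endloop
endfacet
facet normal -0.631 0.281 -0.723
outer loop
vertex 0.302 -0.239 2.203
vertex 0.222 0.26 2.467
vertex 0.638 0.204 2.082
endloop
endfacet
facet normal 0.503 -0.561 -0.658
outer loop
vertex 0.302 -0.239 2.203
vertex 0.638 0.204 2.082
vertex 1.198 -0.639 3.229
endloop
endfacet
facet normal 0.503 -0.561 -0.658
outer loop
vertex 1.198 -0.639 3.229
vertex 0.638 0.204 2.082
vertex 1.535 -0.195 3.108
endloop
endfacet
facet normal 0.631 -0.282 0.723
outer loop
vertex 1.198 -0.639 3.229
vertex 1.535 -0.195 3.108
vertex 1.118 -0.14 3.493
endloop
endfacet

endsolid


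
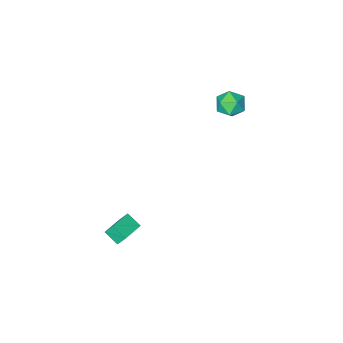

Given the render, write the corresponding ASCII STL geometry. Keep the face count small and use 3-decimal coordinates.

solid 
facet normal 0.297 0.159 0.941
outer loop
vertex -3.957 0.644 4.02
vertex -4.055 -0.257 4.203
vertex -3.246 0.066 3.893
endloop
endfacet
facet normal 0.599 0.627 0.498
outer loop
vertex -3.957 0.644 4.02
vertex -3.246 0.066 3.893
vertex -3.421 0.727 3.27
endloop
endfacet
facet normal 0.077 0.983 0.164
outer loop
vertex -3.957 0.644 4.02
vertex -3.421 0.727 3.27
vertex -4.339 0.812 3.194
endloop
endfacet
facet normal -0.547 0.734 0.402
outer loop
vertex -3.957 0.644 4.02
vertex -4.339 0.812 3.194
vertex -4.731 0.204 3.771
endloop
endfacet
facet normal -0.412 0.224 0.883
outer loop
vertex -3.957 0.644 4.02
vertex -4.731 0.204 3.771
vertex -4.055 -0.257 4.203
endloop
endfacet
facet normal 0.965 0.261 0.006
outer loop
vertex -3.421 0.727 3.27
vertex -3.246 0.066 3.893
vertex -3.189 -0.124 2.989
endloop
endfacet
facet normal 0.476 -0.497 0.725
outer loop
vertex -3.246 0.066 3.893
vertex -4.055 -0.257 4.203
vertex -3.581 -0.732 3.566
endloop
endfacet
facet normal -0.670 -0.391 0.631
outer loop
vertex -4.055 -0.257 4.203
vertex -4.731 0.204 3.771
vertex -4.499 -0.647 3.49
endloop
endfacet
facet normal -0.889 0.434 -0.147
outer loop
vertex -4.731 0.204 3.771
vertex -4.339 0.812 3.194
vertex -4.674 0.014 2.867
endloop
endfacet
facet normal 0.122 0.837 -0.534
outer loop
vertex -4.339 0.812 3.194
vertex -3.421 0.727 3.27
vertex -3.865 0.337 2.557
endloop
endfacet
facet normal 0.547 -0.734 -0.402
outer loop
vertex -3.963 -0.564 2.74
vertex -3.189 -0.124 2.989
vertex -3.581 -0.732 3.566
endloop
endfacet
facet normal -0.077 -0.983 -0.164
outer loop
vertex -3.963 -0.564 2.74
vertex -3.581 -0.732 3.566
vertex -4.499 -0.647 3.49
endloop
endfacet
facet normal -0.599 -0.627 -0.498
outer loop
vertex -3.963 -0.564 2.74
vertex -4.499 -0.647 3.49
vertex -4.674 0.014 2.867
endloop
endfacet
facet normal -0.297 -0.159 -0.941
outer loop
vertex -3.963 -0.564 2.74
vertex -4.674 0.014 2.867
vertex -3.865 0.337 2.557
endloop
endfacet
facet normal 0.412 -0.224 -0.883
outer loop
vertex -3.963 -0.564 2.74
vertex -3.865 0.337 2.557
vertex -3.189 -0.124 2.989
endloop
endfacet
facet normal 0.889 -0.434 0.147
outer loop
vertex -3.581 -0.732 3.566
vertex -3.189 -0.124 2.989
vertex -3.246 0.066 3.893
endloop
endfacet
facet normal -0.122 -0.837 0.534
outer loop
vertex -4.499 -0.647 3.49
vertex -3.581 -0.732 3.566
vertex -4.055 -0.257 4.203
endloop
endfacet
facet normal -0.965 -0.261 -0.006
outer loop
vertex -4.674 0.014 2.867
vertex -4.499 -0.647 3.49
vertex -4.731 0.204 3.771
endloop
endfacet
facet normal -0.476 0.497 -0.725
outer loop
vertex -3.865 0.337 2.557
vertex -4.674 0.014 2.867
vertex -4.339 0.812 3.194
endloop
endfacet
facet normal 0.670 0.391 -0.631
outer loop
vertex -3.189 -0.124 2.989
vertex -3.865 0.337 2.557
vertex -3.421 0.727 3.27
endloop
endfacet
facet normal -0.325 0.421 0.847
outer loop
vertex 2.667 0.123 -2.748
vertex 3.941 0.69 -2.54
vertex 2.383 0.952 -3.269
endloop
endfacet
facet normal -0.904 -0.402 -0.148
outer loop
vertex 2.679 0.57 -4.04
vertex 2.667 0.123 -2.748
vertex 2.383 0.952 -3.269
endloop
endfacet
facet normal -0.326 0.420 0.847
outer loop
vertex 2.383 0.952 -3.269
vertex 3.941 0.69 -2.54
vertex 3.657 1.52 -3.061
endloop
endfacet
facet normal -0.279 0.813 -0.510
outer loop
vertex 3.657 1.52 -3.061
vertex 2.679 0.57 -4.04
vertex 2.383 0.952 -3.269
endloop
endfacet
facet normal 0.279 -0.814 0.510
outer loop
vertex 2.667 0.123 -2.748
vertex 4.237 0.308 -3.311
vertex 3.941 0.69 -2.54
endloop
endfacet
facet normal -0.904 -0.402 -0.147
outer loop
vertex 2.963 -0.26 -3.519
vertex 2.667 0.123 -2.748
vertex 2.679 0.57 -4.04
endloop
endfacet
facet normal 0.279 -0.813 0.511
outer loop
vertex 2.963 -0.26 -3.519
vertex 4.237 0.308 -3.311
vertex 2.667 0.123 -2.748
endloop
endfacet
facet normal 0.904 0.402 0.148
outer loop
vertex 3.941 0.69 -2.54
vertex 4.237 0.308 -3.311
vertex 3.657 1.52 -3.061
endloop
endfacet
facet normal -0.279 0.813 -0.511
outer loop
vertex 3.953 1.137 -3.832
vertex 2.679 0.57 -4.04
vertex 3.657 1.52 -3.061
endloop
endfacet
facet normal 0.904 0.402 0.147
outer loop
vertex 3.657 1.52 -3.061
vertex 4.237 0.308 -3.311
vertex 3.953 1.137 -3.832
endloop
endfacet
facet normal 0.325 -0.420 -0.847
outer loop
vertex 3.953 1.137 -3.832
vertex 2.963 -0.26 -3.519
vertex 2.679 0.57 -4.04
endloop
endfacet
facet normal 0.326 -0.421 -0.847
outer loop
vertex 4.237 0.308 -3.311
vertex 2.963 -0.26 -3.519
vertex 3.953 1.137 -3.832
endloop
endfacet

endsolid


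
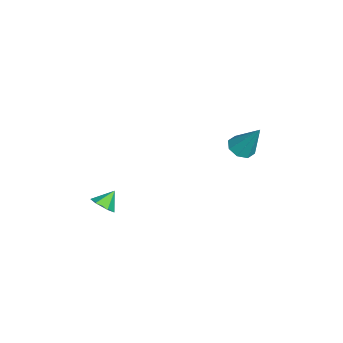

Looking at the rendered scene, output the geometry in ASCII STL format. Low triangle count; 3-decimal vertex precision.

solid 
facet normal 0.486 -0.547 -0.682
outer loop
vertex 2.455 -3.434 0.533
vertex 2.095 -3.147 0.046
vertex 2.675 -2.873 0.24
endloop
endfacet
facet normal 0.460 0.262 0.848
outer loop
vertex 2.455 -3.434 0.533
vertex 2.675 -2.873 0.24
vertex 1.605 -2.593 0.734
endloop
endfacet
facet normal 0.486 -0.547 -0.681
outer loop
vertex 2.675 -2.873 0.24
vertex 2.095 -3.147 0.046
vertex 2.316 -2.586 -0.247
endloop
endfacet
facet normal 0.357 0.896 0.265
outer loop
vertex 2.675 -2.873 0.24
vertex 2.316 -2.586 -0.247
vertex 1.605 -2.593 0.734
endloop
endfacet
facet normal 0.486 -0.547 -0.682
outer loop
vertex 2.316 -2.586 -0.247
vertex 2.095 -3.147 0.046
vertex 1.736 -2.859 -0.441
endloop
endfacet
facet normal -0.345 0.906 -0.244
outer loop
vertex 2.316 -2.586 -0.247
vertex 1.736 -2.859 -0.441
vertex 1.605 -2.593 0.734
endloop
endfacet
facet normal 0.486 -0.547 -0.682
outer loop
vertex 1.736 -2.859 -0.441
vertex 2.095 -3.147 0.046
vertex 1.515 -3.42 -0.148
endloop
endfacet
facet normal -0.944 0.283 -0.169
outer loop
vertex 1.736 -2.859 -0.441
vertex 1.515 -3.42 -0.148
vertex 1.605 -2.593 0.734
endloop
endfacet
facet normal 0.486 -0.547 -0.682
outer loop
vertex 1.515 -3.42 -0.148
vertex 2.095 -3.147 0.046
vertex 1.875 -3.707 0.339
endloop
endfacet
facet normal -0.840 -0.350 0.414
outer loop
vertex 1.515 -3.42 -0.148
vertex 1.875 -3.707 0.339
vertex 1.605 -2.593 0.734
endloop
endfacet
facet normal 0.486 -0.547 -0.682
outer loop
vertex 1.875 -3.707 0.339
vertex 2.095 -3.147 0.046
vertex 2.455 -3.434 0.533
endloop
endfacet
facet normal -0.139 -0.361 0.922
outer loop
vertex 1.875 -3.707 0.339
vertex 2.455 -3.434 0.533
vertex 1.605 -2.593 0.734
endloop
endfacet
facet normal -0.284 -0.426 -0.859
outer loop
vertex -1.279 2.718 1.56
vertex -1.681 3.328 1.39
vertex -0.975 3.106 1.267
endloop
endfacet
facet normal 0.848 -0.426 0.316
outer loop
vertex -1.279 2.718 1.56
vertex -0.975 3.106 1.267
vertex -1.119 4.172 3.09
endloop
endfacet
facet normal -0.284 -0.427 -0.859
outer loop
vertex -0.975 3.106 1.267
vertex -1.681 3.328 1.39
vertex -1.084 3.625 1.045
endloop
endfacet
facet normal 0.981 0.191 -0.034
outer loop
vertex -0.975 3.106 1.267
vertex -1.084 3.625 1.045
vertex -1.119 4.172 3.09
endloop
endfacet
facet normal -0.284 -0.426 -0.859
outer loop
vertex -1.084 3.625 1.045
vertex -1.681 3.328 1.39
vertex -1.543 3.969 1.026
endloop
endfacet
facet normal 0.593 0.780 -0.199
outer loop
vertex -1.084 3.625 1.045
vertex -1.543 3.969 1.026
vertex -1.119 4.172 3.09
endloop
endfacet
facet normal -0.282 -0.427 -0.859
outer loop
vertex -1.543 3.969 1.026
vertex -1.681 3.328 1.39
vertex -2.083 3.937 1.219
endloop
endfacet
facet normal -0.087 0.993 -0.080
outer loop
vertex -1.543 3.969 1.026
vertex -2.083 3.937 1.219
vertex -1.119 4.172 3.09
endloop
endfacet
facet normal -0.284 -0.428 -0.858
outer loop
vertex -2.083 3.937 1.219
vertex -1.681 3.328 1.39
vertex -2.387 3.549 1.513
endloop
endfacet
facet normal -0.660 0.708 0.251
outer loop
vertex -2.083 3.937 1.219
vertex -2.387 3.549 1.513
vertex -1.119 4.172 3.09
endloop
endfacet
facet normal -0.283 -0.427 -0.859
outer loop
vertex -2.387 3.549 1.513
vertex -1.681 3.328 1.39
vertex -2.277 3.031 1.734
endloop
endfacet
facet normal -0.793 0.089 0.603
outer loop
vertex -2.387 3.549 1.513
vertex -2.277 3.031 1.734
vertex -1.119 4.172 3.09
endloop
endfacet
facet normal -0.283 -0.427 -0.859
outer loop
vertex -2.277 3.031 1.734
vertex -1.681 3.328 1.39
vertex -1.818 2.686 1.754
endloop
endfacet
facet normal -0.407 -0.497 0.766
outer loop
vertex -2.277 3.031 1.734
vertex -1.818 2.686 1.754
vertex -1.119 4.172 3.09
endloop
endfacet
facet normal -0.284 -0.426 -0.859
outer loop
vertex -1.818 2.686 1.754
vertex -1.681 3.328 1.39
vertex -1.279 2.718 1.56
endloop
endfacet
facet normal 0.275 -0.711 0.647
outer loop
vertex -1.818 2.686 1.754
vertex -1.279 2.718 1.56
vertex -1.119 4.172 3.09
endloop
endfacet

endsolid


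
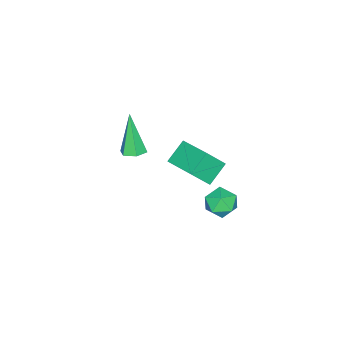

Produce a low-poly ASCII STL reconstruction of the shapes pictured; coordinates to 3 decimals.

solid 
facet normal 0.258 0.261 -0.930
outer loop
vertex -2.216 -3.176 0.253
vertex -2.594 -3.561 0.04
vertex -2.764 -3.016 0.146
endloop
endfacet
facet normal 0.138 0.832 0.537
outer loop
vertex -2.216 -3.176 0.253
vertex -2.764 -3.016 0.146
vertex -3.106 -4.079 1.88
endloop
endfacet
facet normal 0.260 0.262 -0.929
outer loop
vertex -2.764 -3.016 0.146
vertex -2.594 -3.561 0.04
vertex -3.141 -3.401 -0.068
endloop
endfacet
facet normal -0.756 0.614 0.227
outer loop
vertex -2.764 -3.016 0.146
vertex -3.141 -3.401 -0.068
vertex -3.106 -4.079 1.88
endloop
endfacet
facet normal 0.260 0.262 -0.929
outer loop
vertex -3.141 -3.401 -0.068
vertex -2.594 -3.561 0.04
vertex -2.972 -3.945 -0.174
endloop
endfacet
facet normal -0.956 -0.281 -0.081
outer loop
vertex -3.141 -3.401 -0.068
vertex -2.972 -3.945 -0.174
vertex -3.106 -4.079 1.88
endloop
endfacet
facet normal 0.258 0.264 -0.929
outer loop
vertex -2.972 -3.945 -0.174
vertex -2.594 -3.561 0.04
vertex -2.424 -4.105 -0.067
endloop
endfacet
facet normal -0.265 -0.961 -0.080
outer loop
vertex -2.972 -3.945 -0.174
vertex -2.424 -4.105 -0.067
vertex -3.106 -4.079 1.88
endloop
endfacet
facet normal 0.258 0.264 -0.929
outer loop
vertex -2.424 -4.105 -0.067
vertex -2.594 -3.561 0.04
vertex -2.047 -3.72 0.147
endloop
endfacet
facet normal 0.628 -0.743 0.230
outer loop
vertex -2.424 -4.105 -0.067
vertex -2.047 -3.72 0.147
vertex -3.106 -4.079 1.88
endloop
endfacet
facet normal 0.258 0.261 -0.930
outer loop
vertex -2.047 -3.72 0.147
vertex -2.594 -3.561 0.04
vertex -2.216 -3.176 0.253
endloop
endfacet
facet normal 0.829 0.153 0.538
outer loop
vertex -2.047 -3.72 0.147
vertex -2.216 -3.176 0.253
vertex -3.106 -4.079 1.88
endloop
endfacet
facet normal -0.801 0.138 0.583
outer loop
vertex -1.992 -0.825 2.76
vertex -1.418 0.598 3.212
vertex -2.567 -0.302 1.846
endloop
endfacet
facet normal -0.359 -0.889 -0.283
outer loop
vertex -1.662 -0.458 1.188
vertex -1.992 -0.825 2.76
vertex -2.567 -0.302 1.846
endloop
endfacet
facet normal -0.801 0.138 0.583
outer loop
vertex -2.567 -0.302 1.846
vertex -1.418 0.598 3.212
vertex -1.993 1.121 2.298
endloop
endfacet
facet normal -0.479 0.435 -0.762
outer loop
vertex -1.993 1.121 2.298
vertex -1.662 -0.458 1.188
vertex -2.567 -0.302 1.846
endloop
endfacet
facet normal 0.479 -0.435 0.762
outer loop
vertex -1.992 -0.825 2.76
vertex -0.513 0.442 2.554
vertex -1.418 0.598 3.212
endloop
endfacet
facet normal -0.359 -0.889 -0.283
outer loop
vertex -1.087 -0.981 2.102
vertex -1.992 -0.825 2.76
vertex -1.662 -0.458 1.188
endloop
endfacet
facet normal 0.479 -0.435 0.762
outer loop
vertex -1.087 -0.981 2.102
vertex -0.513 0.442 2.554
vertex -1.992 -0.825 2.76
endloop
endfacet
facet normal 0.359 0.889 0.283
outer loop
vertex -1.418 0.598 3.212
vertex -0.513 0.442 2.554
vertex -1.993 1.121 2.298
endloop
endfacet
facet normal -0.479 0.435 -0.762
outer loop
vertex -1.088 0.965 1.64
vertex -1.662 -0.458 1.188
vertex -1.993 1.121 2.298
endloop
endfacet
facet normal 0.359 0.889 0.283
outer loop
vertex -1.993 1.121 2.298
vertex -0.513 0.442 2.554
vertex -1.088 0.965 1.64
endloop
endfacet
facet normal 0.801 -0.138 -0.583
outer loop
vertex -1.088 0.965 1.64
vertex -1.087 -0.981 2.102
vertex -1.662 -0.458 1.188
endloop
endfacet
facet normal 0.801 -0.138 -0.583
outer loop
vertex -0.513 0.442 2.554
vertex -1.087 -0.981 2.102
vertex -1.088 0.965 1.64
endloop
endfacet
facet normal -0.780 -0.555 0.287
outer loop
vertex -1.149 1.817 1.543
vertex -0.725 1.203 1.508
vertex -0.767 1.591 2.144
endloop
endfacet
facet normal -0.822 0.103 0.561
outer loop
vertex -1.149 1.817 1.543
vertex -0.767 1.591 2.144
vertex -0.795 2.317 1.97
endloop
endfacet
facet normal -0.823 0.567 0.018
outer loop
vertex -1.149 1.817 1.543
vertex -0.795 2.317 1.97
vertex -0.77 2.377 1.227
endloop
endfacet
facet normal -0.783 0.196 -0.591
outer loop
vertex -1.149 1.817 1.543
vertex -0.77 2.377 1.227
vertex -0.727 1.688 0.941
endloop
endfacet
facet normal -0.757 -0.498 -0.424
outer loop
vertex -1.149 1.817 1.543
vertex -0.727 1.688 0.941
vertex -0.725 1.203 1.508
endloop
endfacet
facet normal -0.234 0.218 0.947
outer loop
vertex -0.795 2.317 1.97
vertex -0.767 1.591 2.144
vertex -0.153 2.012 2.199
endloop
endfacet
facet normal -0.168 -0.846 0.505
outer loop
vertex -0.767 1.591 2.144
vertex -0.725 1.203 1.508
vertex -0.11 1.323 1.913
endloop
endfacet
facet normal -0.128 -0.754 -0.644
outer loop
vertex -0.725 1.203 1.508
vertex -0.727 1.688 0.941
vertex -0.085 1.383 1.17
endloop
endfacet
facet normal -0.171 0.369 -0.914
outer loop
vertex -0.727 1.688 0.941
vertex -0.77 2.377 1.227
vertex -0.113 2.109 0.996
endloop
endfacet
facet normal -0.235 0.969 0.070
outer loop
vertex -0.77 2.377 1.227
vertex -0.795 2.317 1.97
vertex -0.155 2.497 1.632
endloop
endfacet
facet normal 0.783 -0.196 0.591
outer loop
vertex 0.269 1.883 1.597
vertex -0.153 2.012 2.199
vertex -0.11 1.323 1.913
endloop
endfacet
facet normal 0.823 -0.567 -0.018
outer loop
vertex 0.269 1.883 1.597
vertex -0.11 1.323 1.913
vertex -0.085 1.383 1.17
endloop
endfacet
facet normal 0.822 -0.103 -0.561
outer loop
vertex 0.269 1.883 1.597
vertex -0.085 1.383 1.17
vertex -0.113 2.109 0.996
endloop
endfacet
facet normal 0.780 0.555 -0.287
outer loop
vertex 0.269 1.883 1.597
vertex -0.113 2.109 0.996
vertex -0.155 2.497 1.632
endloop
endfacet
facet normal 0.757 0.498 0.424
outer loop
vertex 0.269 1.883 1.597
vertex -0.155 2.497 1.632
vertex -0.153 2.012 2.199
endloop
endfacet
facet normal 0.171 -0.369 0.914
outer loop
vertex -0.11 1.323 1.913
vertex -0.153 2.012 2.199
vertex -0.767 1.591 2.144
endloop
endfacet
facet normal 0.235 -0.969 -0.070
outer loop
vertex -0.085 1.383 1.17
vertex -0.11 1.323 1.913
vertex -0.725 1.203 1.508
endloop
endfacet
facet normal 0.234 -0.218 -0.947
outer loop
vertex -0.113 2.109 0.996
vertex -0.085 1.383 1.17
vertex -0.727 1.688 0.941
endloop
endfacet
facet normal 0.168 0.846 -0.505
outer loop
vertex -0.155 2.497 1.632
vertex -0.113 2.109 0.996
vertex -0.77 2.377 1.227
endloop
endfacet
facet normal 0.128 0.754 0.644
outer loop
vertex -0.153 2.012 2.199
vertex -0.155 2.497 1.632
vertex -0.795 2.317 1.97
endloop
endfacet

endsolid


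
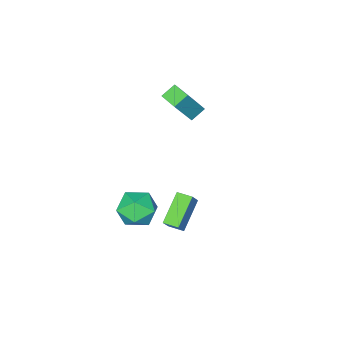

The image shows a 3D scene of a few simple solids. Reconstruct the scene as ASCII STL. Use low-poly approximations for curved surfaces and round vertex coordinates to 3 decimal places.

solid 
facet normal -0.786 0.508 0.351
outer loop
vertex 0.085 0.32 -2.921
vertex 0.35 -0.0 -1.864
vertex 0.78 0.96 -2.291
endloop
endfacet
facet normal -0.530 0.813 -0.241
outer loop
vertex 0.085 0.32 -2.921
vertex 0.78 0.96 -2.291
vertex 1.01 0.784 -3.389
endloop
endfacet
facet normal -0.553 0.329 -0.766
outer loop
vertex 0.085 0.32 -2.921
vertex 1.01 0.784 -3.389
vertex 0.722 -0.286 -3.641
endloop
endfacet
facet normal -0.823 -0.275 -0.497
outer loop
vertex 0.085 0.32 -2.921
vertex 0.722 -0.286 -3.641
vertex 0.314 -0.77 -2.698
endloop
endfacet
facet normal -0.967 -0.164 0.193
outer loop
vertex 0.085 0.32 -2.921
vertex 0.314 -0.77 -2.698
vertex 0.35 -0.0 -1.864
endloop
endfacet
facet normal 0.154 0.980 -0.125
outer loop
vertex 1.01 0.784 -3.389
vertex 0.78 0.96 -2.291
vertex 1.846 0.75 -2.622
endloop
endfacet
facet normal -0.261 0.487 0.833
outer loop
vertex 0.78 0.96 -2.291
vertex 0.35 -0.0 -1.864
vertex 1.438 0.266 -1.679
endloop
endfacet
facet normal -0.554 -0.600 0.577
outer loop
vertex 0.35 -0.0 -1.864
vertex 0.314 -0.77 -2.698
vertex 1.15 -0.804 -1.931
endloop
endfacet
facet normal -0.321 -0.779 -0.539
outer loop
vertex 0.314 -0.77 -2.698
vertex 0.722 -0.286 -3.641
vertex 1.38 -0.98 -3.029
endloop
endfacet
facet normal 0.117 0.198 -0.973
outer loop
vertex 0.722 -0.286 -3.641
vertex 1.01 0.784 -3.389
vertex 1.81 -0.02 -3.456
endloop
endfacet
facet normal 0.823 0.275 0.497
outer loop
vertex 2.075 -0.34 -2.399
vertex 1.846 0.75 -2.622
vertex 1.438 0.266 -1.679
endloop
endfacet
facet normal 0.553 -0.329 0.766
outer loop
vertex 2.075 -0.34 -2.399
vertex 1.438 0.266 -1.679
vertex 1.15 -0.804 -1.931
endloop
endfacet
facet normal 0.530 -0.813 0.241
outer loop
vertex 2.075 -0.34 -2.399
vertex 1.15 -0.804 -1.931
vertex 1.38 -0.98 -3.029
endloop
endfacet
facet normal 0.786 -0.508 -0.351
outer loop
vertex 2.075 -0.34 -2.399
vertex 1.38 -0.98 -3.029
vertex 1.81 -0.02 -3.456
endloop
endfacet
facet normal 0.967 0.164 -0.193
outer loop
vertex 2.075 -0.34 -2.399
vertex 1.81 -0.02 -3.456
vertex 1.846 0.75 -2.622
endloop
endfacet
facet normal 0.321 0.779 0.539
outer loop
vertex 1.438 0.266 -1.679
vertex 1.846 0.75 -2.622
vertex 0.78 0.96 -2.291
endloop
endfacet
facet normal -0.117 -0.198 0.973
outer loop
vertex 1.15 -0.804 -1.931
vertex 1.438 0.266 -1.679
vertex 0.35 -0.0 -1.864
endloop
endfacet
facet normal -0.154 -0.980 0.125
outer loop
vertex 1.38 -0.98 -3.029
vertex 1.15 -0.804 -1.931
vertex 0.314 -0.77 -2.698
endloop
endfacet
facet normal 0.261 -0.487 -0.833
outer loop
vertex 1.81 -0.02 -3.456
vertex 1.38 -0.98 -3.029
vertex 0.722 -0.286 -3.641
endloop
endfacet
facet normal 0.554 0.600 -0.577
outer loop
vertex 1.846 0.75 -2.622
vertex 1.81 -0.02 -3.456
vertex 1.01 0.784 -3.389
endloop
endfacet
facet normal -0.841 0.083 0.535
outer loop
vertex -2.144 -1.056 4.245
vertex -2.072 -0.029 4.199
vertex -3.217 -1.057 2.557
endloop
endfacet
facet normal -0.070 -0.997 0.045
outer loop
vertex -2.468 -1.131 2.081
vertex -2.144 -1.056 4.245
vertex -3.217 -1.057 2.557
endloop
endfacet
facet normal -0.841 0.083 0.535
outer loop
vertex -3.217 -1.057 2.557
vertex -2.072 -0.029 4.199
vertex -3.145 -0.03 2.511
endloop
endfacet
facet normal -0.536 -0.000 -0.844
outer loop
vertex -3.145 -0.03 2.511
vertex -2.468 -1.131 2.081
vertex -3.217 -1.057 2.557
endloop
endfacet
facet normal 0.536 0.000 0.844
outer loop
vertex -2.144 -1.056 4.245
vertex -1.323 -0.103 3.723
vertex -2.072 -0.029 4.199
endloop
endfacet
facet normal -0.070 -0.997 0.045
outer loop
vertex -1.395 -1.13 3.769
vertex -2.144 -1.056 4.245
vertex -2.468 -1.131 2.081
endloop
endfacet
facet normal 0.536 0.000 0.844
outer loop
vertex -1.395 -1.13 3.769
vertex -1.323 -0.103 3.723
vertex -2.144 -1.056 4.245
endloop
endfacet
facet normal 0.070 0.997 -0.045
outer loop
vertex -2.072 -0.029 4.199
vertex -1.323 -0.103 3.723
vertex -3.145 -0.03 2.511
endloop
endfacet
facet normal -0.536 -0.000 -0.844
outer loop
vertex -2.396 -0.104 2.035
vertex -2.468 -1.131 2.081
vertex -3.145 -0.03 2.511
endloop
endfacet
facet normal 0.070 0.997 -0.045
outer loop
vertex -3.145 -0.03 2.511
vertex -1.323 -0.103 3.723
vertex -2.396 -0.104 2.035
endloop
endfacet
facet normal 0.841 -0.083 -0.535
outer loop
vertex -2.396 -0.104 2.035
vertex -1.395 -1.13 3.769
vertex -2.468 -1.131 2.081
endloop
endfacet
facet normal 0.841 -0.083 -0.535
outer loop
vertex -1.323 -0.103 3.723
vertex -1.395 -1.13 3.769
vertex -2.396 -0.104 2.035
endloop
endfacet
facet normal -0.751 -0.330 0.572
outer loop
vertex -0.033 1.621 -0.782
vertex -0.35 2.366 -0.768
vertex -0.549 1.416 -1.577
endloop
endfacet
facet normal 0.392 -0.920 -0.017
outer loop
vertex 0.81 2.014 -2.612
vertex -0.033 1.621 -0.782
vertex -0.549 1.416 -1.577
endloop
endfacet
facet normal -0.751 -0.330 0.572
outer loop
vertex -0.549 1.416 -1.577
vertex -0.35 2.366 -0.768
vertex -0.866 2.162 -1.563
endloop
endfacet
facet normal -0.532 -0.211 -0.820
outer loop
vertex -0.866 2.162 -1.563
vertex 0.81 2.014 -2.612
vertex -0.549 1.416 -1.577
endloop
endfacet
facet normal 0.532 0.211 0.820
outer loop
vertex -0.033 1.621 -0.782
vertex 1.009 2.964 -1.803
vertex -0.35 2.366 -0.768
endloop
endfacet
facet normal 0.391 -0.920 -0.018
outer loop
vertex 1.326 2.218 -1.817
vertex -0.033 1.621 -0.782
vertex 0.81 2.014 -2.612
endloop
endfacet
facet normal 0.532 0.211 0.820
outer loop
vertex 1.326 2.218 -1.817
vertex 1.009 2.964 -1.803
vertex -0.033 1.621 -0.782
endloop
endfacet
facet normal -0.391 0.920 0.018
outer loop
vertex -0.35 2.366 -0.768
vertex 1.009 2.964 -1.803
vertex -0.866 2.162 -1.563
endloop
endfacet
facet normal -0.532 -0.211 -0.820
outer loop
vertex 0.493 2.759 -2.598
vertex 0.81 2.014 -2.612
vertex -0.866 2.162 -1.563
endloop
endfacet
facet normal -0.391 0.920 0.017
outer loop
vertex -0.866 2.162 -1.563
vertex 1.009 2.964 -1.803
vertex 0.493 2.759 -2.598
endloop
endfacet
facet normal 0.751 0.330 -0.572
outer loop
vertex 0.493 2.759 -2.598
vertex 1.326 2.218 -1.817
vertex 0.81 2.014 -2.612
endloop
endfacet
facet normal 0.751 0.330 -0.572
outer loop
vertex 1.009 2.964 -1.803
vertex 1.326 2.218 -1.817
vertex 0.493 2.759 -2.598
endloop
endfacet

endsolid


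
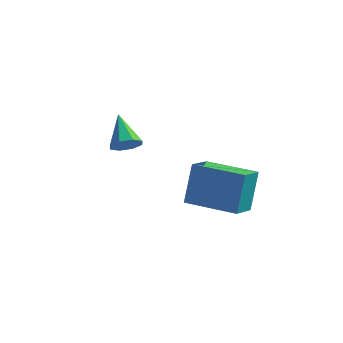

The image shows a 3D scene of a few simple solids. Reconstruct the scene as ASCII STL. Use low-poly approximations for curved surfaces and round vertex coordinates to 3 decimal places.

solid 
facet normal -1.000 0.018 -0.001
outer loop
vertex 0.37 2.126 2.501
vertex 0.388 3.113 2.114
vertex 0.362 1.579 1.104
endloop
endfacet
facet normal -0.017 -0.931 0.365
outer loop
vertex 2.132 1.547 1.106
vertex 0.37 2.126 2.501
vertex 0.362 1.579 1.104
endloop
endfacet
facet normal -1.000 0.018 -0.001
outer loop
vertex 0.362 1.579 1.104
vertex 0.388 3.113 2.114
vertex 0.38 2.566 0.718
endloop
endfacet
facet normal -0.006 -0.364 -0.931
outer loop
vertex 0.38 2.566 0.718
vertex 2.132 1.547 1.106
vertex 0.362 1.579 1.104
endloop
endfacet
facet normal 0.006 0.365 0.931
outer loop
vertex 0.37 2.126 2.501
vertex 2.158 3.081 2.116
vertex 0.388 3.113 2.114
endloop
endfacet
facet normal -0.017 -0.931 0.365
outer loop
vertex 2.14 2.094 2.502
vertex 0.37 2.126 2.501
vertex 2.132 1.547 1.106
endloop
endfacet
facet normal 0.006 0.364 0.931
outer loop
vertex 2.14 2.094 2.502
vertex 2.158 3.081 2.116
vertex 0.37 2.126 2.501
endloop
endfacet
facet normal 0.017 0.931 -0.365
outer loop
vertex 0.388 3.113 2.114
vertex 2.158 3.081 2.116
vertex 0.38 2.566 0.718
endloop
endfacet
facet normal -0.006 -0.365 -0.931
outer loop
vertex 2.15 2.534 0.719
vertex 2.132 1.547 1.106
vertex 0.38 2.566 0.718
endloop
endfacet
facet normal 0.017 0.931 -0.365
outer loop
vertex 0.38 2.566 0.718
vertex 2.158 3.081 2.116
vertex 2.15 2.534 0.719
endloop
endfacet
facet normal 1.000 -0.018 0.001
outer loop
vertex 2.15 2.534 0.719
vertex 2.14 2.094 2.502
vertex 2.132 1.547 1.106
endloop
endfacet
facet normal 1.000 -0.018 0.001
outer loop
vertex 2.158 3.081 2.116
vertex 2.14 2.094 2.502
vertex 2.15 2.534 0.719
endloop
endfacet
facet normal 0.508 -0.582 -0.635
outer loop
vertex -1.998 3.433 2.098
vertex -2.35 3.01 2.204
vertex -2.334 3.429 1.833
endloop
endfacet
facet normal 0.148 0.968 -0.202
outer loop
vertex -1.998 3.433 2.098
vertex -2.334 3.429 1.833
vertex -3.03 3.79 3.056
endloop
endfacet
facet normal 0.507 -0.582 -0.636
outer loop
vertex -2.334 3.429 1.833
vertex -2.35 3.01 2.204
vertex -2.68 3.18 1.785
endloop
endfacet
facet normal -0.466 0.741 -0.484
outer loop
vertex -2.334 3.429 1.833
vertex -2.68 3.18 1.785
vertex -3.03 3.79 3.056
endloop
endfacet
facet normal 0.507 -0.583 -0.635
outer loop
vertex -2.68 3.18 1.785
vertex -2.35 3.01 2.204
vertex -2.832 2.832 1.983
endloop
endfacet
facet normal -0.915 0.201 -0.349
outer loop
vertex -2.68 3.18 1.785
vertex -2.832 2.832 1.983
vertex -3.03 3.79 3.056
endloop
endfacet
facet normal 0.507 -0.582 -0.636
outer loop
vertex -2.832 2.832 1.983
vertex -2.35 3.01 2.204
vertex -2.702 2.588 2.31
endloop
endfacet
facet normal -0.935 -0.332 0.124
outer loop
vertex -2.832 2.832 1.983
vertex -2.702 2.588 2.31
vertex -3.03 3.79 3.056
endloop
endfacet
facet normal 0.507 -0.582 -0.636
outer loop
vertex -2.702 2.588 2.31
vertex -2.35 3.01 2.204
vertex -2.366 2.591 2.575
endloop
endfacet
facet normal -0.515 -0.549 0.659
outer loop
vertex -2.702 2.588 2.31
vertex -2.366 2.591 2.575
vertex -3.03 3.79 3.056
endloop
endfacet
facet normal 0.507 -0.582 -0.636
outer loop
vertex -2.366 2.591 2.575
vertex -2.35 3.01 2.204
vertex -2.02 2.84 2.623
endloop
endfacet
facet normal 0.101 -0.322 0.941
outer loop
vertex -2.366 2.591 2.575
vertex -2.02 2.84 2.623
vertex -3.03 3.79 3.056
endloop
endfacet
facet normal 0.508 -0.580 -0.636
outer loop
vertex -2.02 2.84 2.623
vertex -2.35 3.01 2.204
vertex -1.868 3.189 2.426
endloop
endfacet
facet normal 0.549 0.216 0.807
outer loop
vertex -2.02 2.84 2.623
vertex -1.868 3.189 2.426
vertex -3.03 3.79 3.056
endloop
endfacet
facet normal 0.508 -0.582 -0.635
outer loop
vertex -1.868 3.189 2.426
vertex -2.35 3.01 2.204
vertex -1.998 3.433 2.098
endloop
endfacet
facet normal 0.569 0.751 0.333
outer loop
vertex -1.868 3.189 2.426
vertex -1.998 3.433 2.098
vertex -3.03 3.79 3.056
endloop
endfacet

endsolid


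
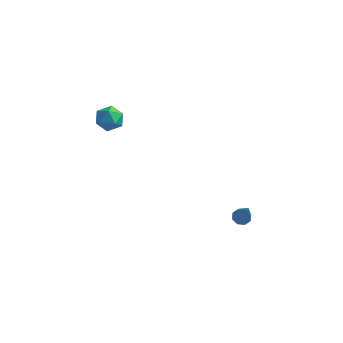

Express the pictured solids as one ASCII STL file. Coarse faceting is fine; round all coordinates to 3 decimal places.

solid 
facet normal -0.345 0.431 -0.834
outer loop
vertex 4.113 4.126 -4.579
vertex 3.626 4.085 -4.399
vertex 4.001 4.445 -4.368
endloop
endfacet
facet normal 0.950 0.311 0.034
outer loop
vertex 4.113 4.126 -4.579
vertex 4.001 4.445 -4.368
vertex 4.354 3.175 -2.641
endloop
endfacet
facet normal -0.345 0.431 -0.833
outer loop
vertex 4.001 4.445 -4.368
vertex 3.626 4.085 -4.399
vertex 3.67 4.553 -4.175
endloop
endfacet
facet normal 0.501 0.743 0.444
outer loop
vertex 4.001 4.445 -4.368
vertex 3.67 4.553 -4.175
vertex 4.354 3.175 -2.641
endloop
endfacet
facet normal -0.343 0.432 -0.834
outer loop
vertex 3.67 4.553 -4.175
vertex 3.626 4.085 -4.399
vertex 3.313 4.387 -4.114
endloop
endfacet
facet normal -0.198 0.684 0.702
outer loop
vertex 3.67 4.553 -4.175
vertex 3.313 4.387 -4.114
vertex 4.354 3.175 -2.641
endloop
endfacet
facet normal -0.343 0.432 -0.834
outer loop
vertex 3.313 4.387 -4.114
vertex 3.626 4.085 -4.399
vertex 3.14 4.045 -4.22
endloop
endfacet
facet normal -0.735 0.168 0.657
outer loop
vertex 3.313 4.387 -4.114
vertex 3.14 4.045 -4.22
vertex 4.354 3.175 -2.641
endloop
endfacet
facet normal -0.343 0.432 -0.834
outer loop
vertex 3.14 4.045 -4.22
vertex 3.626 4.085 -4.399
vertex 3.252 3.726 -4.431
endloop
endfacet
facet normal -0.797 -0.502 0.336
outer loop
vertex 3.14 4.045 -4.22
vertex 3.252 3.726 -4.431
vertex 4.354 3.175 -2.641
endloop
endfacet
facet normal -0.343 0.432 -0.834
outer loop
vertex 3.252 3.726 -4.431
vertex 3.626 4.085 -4.399
vertex 3.583 3.618 -4.623
endloop
endfacet
facet normal -0.348 -0.935 -0.074
outer loop
vertex 3.252 3.726 -4.431
vertex 3.583 3.618 -4.623
vertex 4.354 3.175 -2.641
endloop
endfacet
facet normal -0.345 0.432 -0.833
outer loop
vertex 3.583 3.618 -4.623
vertex 3.626 4.085 -4.399
vertex 3.94 3.784 -4.685
endloop
endfacet
facet normal 0.350 -0.876 -0.332
outer loop
vertex 3.583 3.618 -4.623
vertex 3.94 3.784 -4.685
vertex 4.354 3.175 -2.641
endloop
endfacet
facet normal -0.344 0.432 -0.833
outer loop
vertex 3.94 3.784 -4.685
vertex 3.626 4.085 -4.399
vertex 4.113 4.126 -4.579
endloop
endfacet
facet normal 0.888 -0.360 -0.287
outer loop
vertex 3.94 3.784 -4.685
vertex 4.113 4.126 -4.579
vertex 4.354 3.175 -2.641
endloop
endfacet
facet normal 0.380 0.833 0.401
outer loop
vertex -2.426 2.486 2.844
vertex -2.788 2.308 3.558
vertex -2.03 2.036 3.404
endloop
endfacet
facet normal 0.809 0.578 -0.108
outer loop
vertex -2.426 2.486 2.844
vertex -2.03 2.036 3.404
vertex -1.99 1.832 2.611
endloop
endfacet
facet normal 0.436 0.546 -0.716
outer loop
vertex -2.426 2.486 2.844
vertex -1.99 1.832 2.611
vertex -2.723 1.976 2.274
endloop
endfacet
facet normal -0.223 0.781 -0.583
outer loop
vertex -2.426 2.486 2.844
vertex -2.723 1.976 2.274
vertex -3.217 2.271 2.859
endloop
endfacet
facet normal -0.259 0.960 0.108
outer loop
vertex -2.426 2.486 2.844
vertex -3.217 2.271 2.859
vertex -2.788 2.308 3.558
endloop
endfacet
facet normal 0.994 -0.087 0.073
outer loop
vertex -1.99 1.832 2.611
vertex -2.03 2.036 3.404
vertex -2.083 1.249 3.181
endloop
endfacet
facet normal 0.299 0.327 0.896
outer loop
vertex -2.03 2.036 3.404
vertex -2.788 2.308 3.558
vertex -2.577 1.544 3.766
endloop
endfacet
facet normal -0.735 0.531 0.423
outer loop
vertex -2.788 2.308 3.558
vertex -3.217 2.271 2.859
vertex -3.31 1.688 3.429
endloop
endfacet
facet normal -0.678 0.242 -0.694
outer loop
vertex -3.217 2.271 2.859
vertex -2.723 1.976 2.274
vertex -3.27 1.484 2.636
endloop
endfacet
facet normal 0.391 -0.140 -0.910
outer loop
vertex -2.723 1.976 2.274
vertex -1.99 1.832 2.611
vertex -2.512 1.212 2.482
endloop
endfacet
facet normal 0.223 -0.781 0.583
outer loop
vertex -2.874 1.034 3.196
vertex -2.083 1.249 3.181
vertex -2.577 1.544 3.766
endloop
endfacet
facet normal -0.436 -0.546 0.716
outer loop
vertex -2.874 1.034 3.196
vertex -2.577 1.544 3.766
vertex -3.31 1.688 3.429
endloop
endfacet
facet normal -0.809 -0.578 0.108
outer loop
vertex -2.874 1.034 3.196
vertex -3.31 1.688 3.429
vertex -3.27 1.484 2.636
endloop
endfacet
facet normal -0.380 -0.833 -0.401
outer loop
vertex -2.874 1.034 3.196
vertex -3.27 1.484 2.636
vertex -2.512 1.212 2.482
endloop
endfacet
facet normal 0.259 -0.960 -0.108
outer loop
vertex -2.874 1.034 3.196
vertex -2.512 1.212 2.482
vertex -2.083 1.249 3.181
endloop
endfacet
facet normal 0.678 -0.242 0.694
outer loop
vertex -2.577 1.544 3.766
vertex -2.083 1.249 3.181
vertex -2.03 2.036 3.404
endloop
endfacet
facet normal -0.391 0.140 0.910
outer loop
vertex -3.31 1.688 3.429
vertex -2.577 1.544 3.766
vertex -2.788 2.308 3.558
endloop
endfacet
facet normal -0.994 0.087 -0.073
outer loop
vertex -3.27 1.484 2.636
vertex -3.31 1.688 3.429
vertex -3.217 2.271 2.859
endloop
endfacet
facet normal -0.299 -0.327 -0.896
outer loop
vertex -2.512 1.212 2.482
vertex -3.27 1.484 2.636
vertex -2.723 1.976 2.274
endloop
endfacet
facet normal 0.735 -0.531 -0.423
outer loop
vertex -2.083 1.249 3.181
vertex -2.512 1.212 2.482
vertex -1.99 1.832 2.611
endloop
endfacet

endsolid
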